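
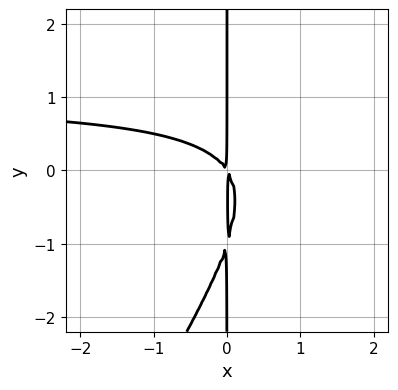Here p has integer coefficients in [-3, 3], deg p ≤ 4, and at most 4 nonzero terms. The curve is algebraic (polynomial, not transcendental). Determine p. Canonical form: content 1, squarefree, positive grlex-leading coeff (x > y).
First, deg p = 3.
Then, against the integer gridlines: every point of the y-axis in the box is on the curve.
Finally, together with the visible shape, these determine p as stated.

3*x^2*y - 2*x*y^2 - 3*x^2 - 2*x*y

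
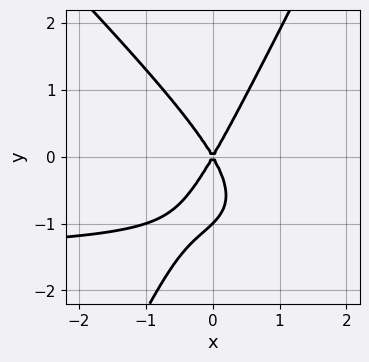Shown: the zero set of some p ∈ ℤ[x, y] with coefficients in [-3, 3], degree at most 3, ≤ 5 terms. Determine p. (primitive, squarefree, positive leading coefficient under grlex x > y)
First, degree: a generic line meets the curve in up to 3 points, so deg p = 3.
Then, observable constraints: it meets the x-axis at x = 0 (among the integer gridlines); the y-axis gridline crossings are at y ∈ {-1, 0}.
Finally, putting this together gives p.

2*x^2*y + x*y^2 - y^3 + 3*x^2 - y^2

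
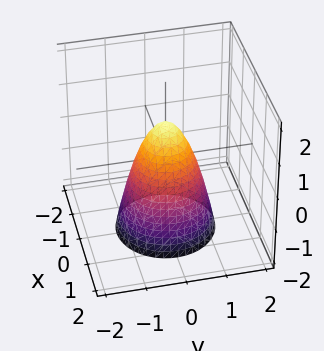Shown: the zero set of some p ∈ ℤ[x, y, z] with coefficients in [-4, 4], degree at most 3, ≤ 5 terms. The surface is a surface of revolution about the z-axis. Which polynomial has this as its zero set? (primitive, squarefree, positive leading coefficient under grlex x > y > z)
2*x^2 + 2*y^2 + z - 1

1. deg p = 2. No degree-1 surface has this shape.
2. Symmetries: every cross-section ⟂ z is a circle, so x, y appear only via x² + y².
3. From the axis intercepts and sections: it meets the z-axis at z = 1 (among the integer gridlines); a circular section at z = -2 has radius between 1 and 2.
4. Fitting integer coefficients to these (and the overall shape) gives p.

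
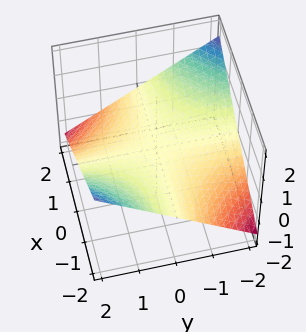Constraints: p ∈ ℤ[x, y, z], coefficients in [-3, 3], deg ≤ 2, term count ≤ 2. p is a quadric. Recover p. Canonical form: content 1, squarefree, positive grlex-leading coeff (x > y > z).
x*y + 3*z

deg p = 2. A hyperbolic paraboloid; a quadric.
From the visible intercepts: every point of the x-axis in the box is on the surface; every point of the y-axis in the box is on the surface; it crosses the z-axis at the gridline z = 0.
Assembling these constraints gives the stated polynomial.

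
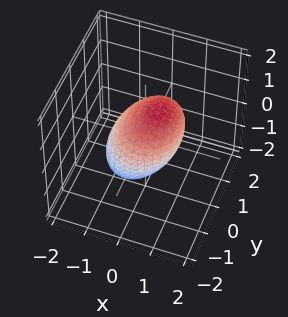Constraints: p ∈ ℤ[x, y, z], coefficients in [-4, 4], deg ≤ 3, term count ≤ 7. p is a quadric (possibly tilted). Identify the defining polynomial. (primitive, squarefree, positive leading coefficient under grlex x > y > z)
First, the degree is 2 — the shape is more complex than any degree-1 surface.
Then, checking where it meets the axes: the x-axis gridline crossings are at x ∈ {-1, 1}.
Finally, fitting integer coefficients to these (and the overall shape) gives p.

3*x^2 - 2*x*z + 2*y^2 + 2*z^2 - 3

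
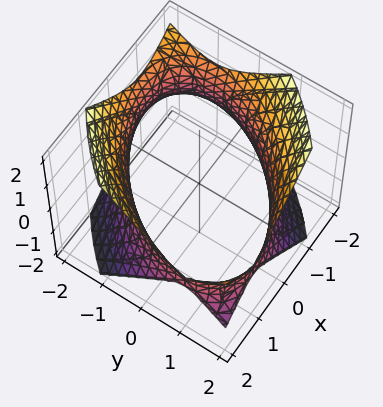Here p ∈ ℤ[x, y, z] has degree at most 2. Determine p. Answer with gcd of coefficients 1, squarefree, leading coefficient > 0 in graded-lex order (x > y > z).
(a) The degree is 2 — a generic line meets the surface in up to 2 points.
(b) Reading off the gridlines: it misses every integer gridline on the z-axis.
(c) Fitting integer coefficients to these (and the overall shape) gives p.

x^2 - x*y + y^2 - z^2 - 3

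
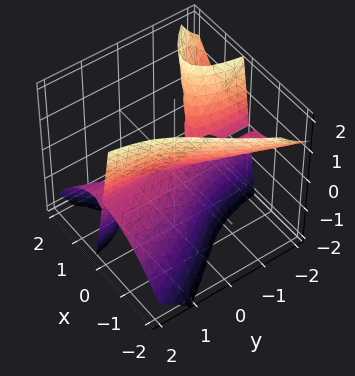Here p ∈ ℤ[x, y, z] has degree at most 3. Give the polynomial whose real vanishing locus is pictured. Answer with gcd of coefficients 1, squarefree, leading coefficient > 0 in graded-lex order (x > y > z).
2*x^3 + 3*x*y*z + z^2

(a) There are 2 components. They look like related sheets of one shape, so recover p as a whole.
(b) deg p = 3. The shape is more complex than any degree-2 surface.
(c) Against the integer gridlines: the visible y-axis segment lies entirely on the surface; it meets the x-axis at x = 0 (among the integer gridlines); it crosses the z-axis at the gridline z = 0.
(d) Fitting integer coefficients to these (and the overall shape) gives p.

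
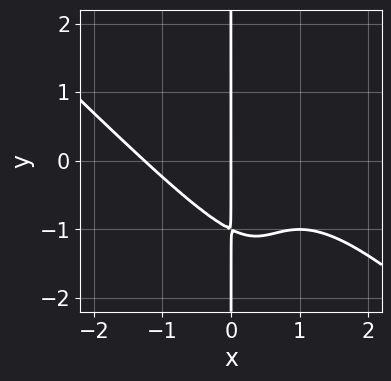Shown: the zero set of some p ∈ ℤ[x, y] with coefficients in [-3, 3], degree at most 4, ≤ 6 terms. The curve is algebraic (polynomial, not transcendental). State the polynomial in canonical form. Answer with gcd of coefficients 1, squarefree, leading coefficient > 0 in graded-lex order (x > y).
x^4 + 2*x^3*y + x^2*y^2 + 2*x*y + 2*x

(a) The degree is 4 — a generic line meets the curve in up to 4 points.
(b) Observable constraints: one x-axis crossing is at x = 0; every point of the y-axis in the box is on the curve.
(c) Solving for integer coefficients yields p as stated.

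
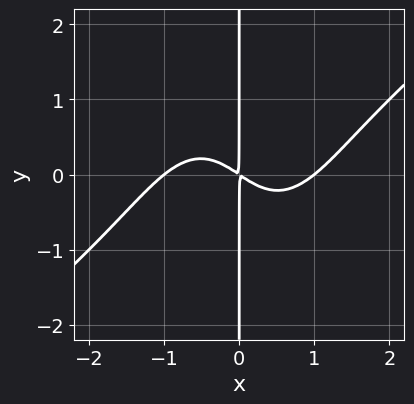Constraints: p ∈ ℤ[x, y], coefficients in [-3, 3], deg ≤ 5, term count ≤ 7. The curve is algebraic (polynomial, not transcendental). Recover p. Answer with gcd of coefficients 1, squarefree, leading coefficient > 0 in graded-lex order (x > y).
2*x^4 - 2*x^3*y - x*y^3 - 2*x^2 - 3*x*y

Degree: the shape is more complex than any degree-3 curve, so deg p = 4.
From the axis intercepts and sections: every point of the y-axis in the box is on the curve; among the integer gridlines, it crosses the x-axis at x ∈ {-1, 1}.
Solving for integer coefficients yields p as stated.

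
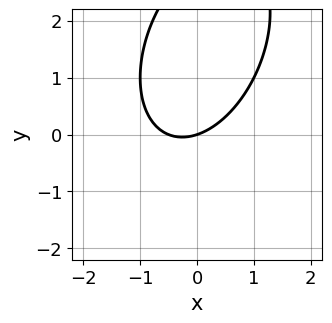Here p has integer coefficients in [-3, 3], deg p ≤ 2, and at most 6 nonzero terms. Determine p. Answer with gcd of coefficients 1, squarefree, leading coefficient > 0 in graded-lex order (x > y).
2*x^2 - x*y + y^2 + x - 3*y

First, the degree is 2 — the shape is more complex than any degree-1 curve.
Next, from the visible intercepts: it meets the x-axis at x = 0 (among the integer gridlines); one y-axis crossing is at y = 0.
Finally, assembling these constraints gives the stated polynomial.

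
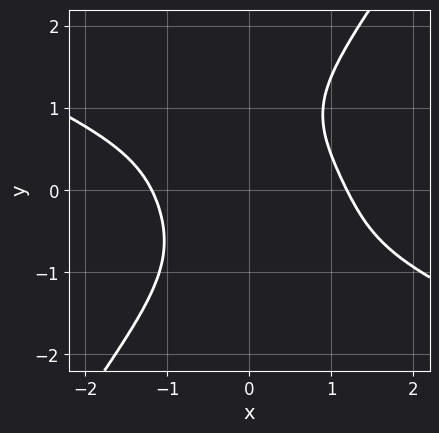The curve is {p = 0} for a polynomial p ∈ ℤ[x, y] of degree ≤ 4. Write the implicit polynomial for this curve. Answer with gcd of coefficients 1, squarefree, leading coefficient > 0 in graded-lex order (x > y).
x^4 + 2*x^3*y - y^4 + x*y^2 - 2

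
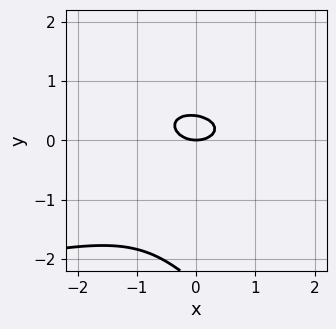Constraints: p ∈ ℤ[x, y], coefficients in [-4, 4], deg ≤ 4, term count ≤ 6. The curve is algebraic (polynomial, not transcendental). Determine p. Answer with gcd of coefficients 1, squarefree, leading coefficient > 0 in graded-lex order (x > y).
x*y^2 + y^3 + x^2 + 2*y^2 - y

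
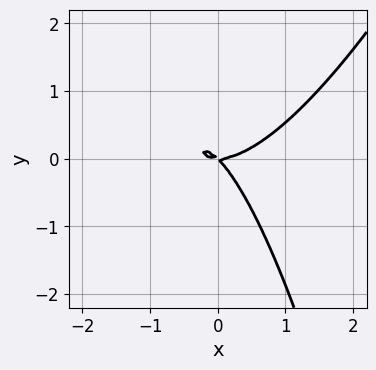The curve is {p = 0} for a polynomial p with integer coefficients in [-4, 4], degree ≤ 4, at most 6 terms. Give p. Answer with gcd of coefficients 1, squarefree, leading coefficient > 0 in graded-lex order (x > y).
First, the degree is 3 — no degree-2 curve has this shape.
Next, observable constraints: one y-axis crossing is at y = 0; it crosses the x-axis at the gridline x = 0.
Finally, putting this together gives p.

3*x^3 - x^2*y - 3*x*y - 3*y^2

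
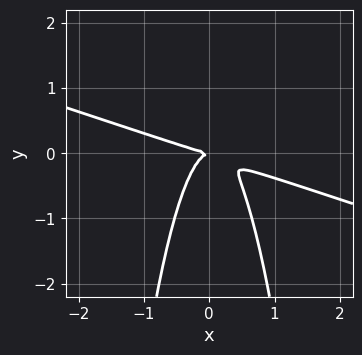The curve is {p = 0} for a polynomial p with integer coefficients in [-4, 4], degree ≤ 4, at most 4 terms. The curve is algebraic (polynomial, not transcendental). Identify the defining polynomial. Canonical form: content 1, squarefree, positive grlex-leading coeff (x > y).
Degree: no degree-2 curve has this shape, so deg p = 3.
From the visible intercepts: it meets the x-axis at x = 0 (among the integer gridlines); one y-axis crossing is at y = 0.
Assembling these constraints gives the stated polynomial.

x^3 + 3*x^2*y + y^2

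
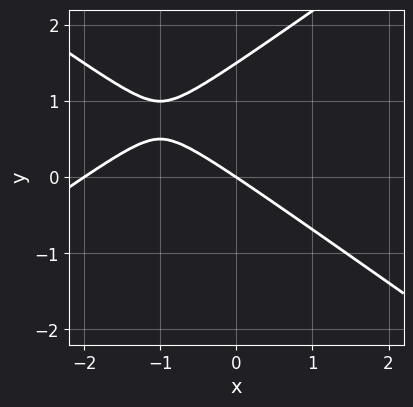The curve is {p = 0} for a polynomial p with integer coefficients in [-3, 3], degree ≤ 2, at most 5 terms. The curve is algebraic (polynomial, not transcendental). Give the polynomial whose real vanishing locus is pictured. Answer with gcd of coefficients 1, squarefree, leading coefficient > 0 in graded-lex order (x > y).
First, the degree is 2 — a generic line meets the curve in up to 2 points.
Next, from the axis intercepts and sections: the x-axis gridline crossings are at x ∈ {-2, 0}; it crosses the y-axis at the gridline y = 0.
Finally, together with the visible shape, these determine p as stated.

x^2 - 2*y^2 + 2*x + 3*y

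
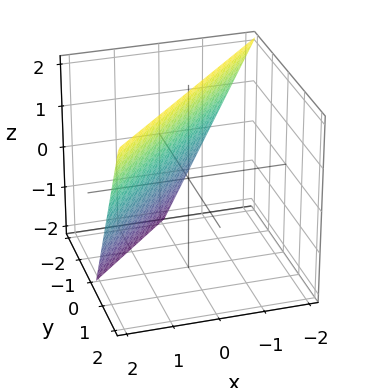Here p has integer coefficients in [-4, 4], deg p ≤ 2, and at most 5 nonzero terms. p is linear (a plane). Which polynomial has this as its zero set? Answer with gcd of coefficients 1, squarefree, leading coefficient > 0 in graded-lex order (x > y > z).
First, degree: every cross-section is a straight line — this is a plane, so deg p = 1.
Next, reading off the gridlines: it meets the y-axis at y = -1 (among the integer gridlines); one x-axis crossing is at x = 1; it crosses the z-axis at the gridline z = 2.
Finally, the integer polynomial consistent with all of this is the stated p.

2*x - 2*y + z - 2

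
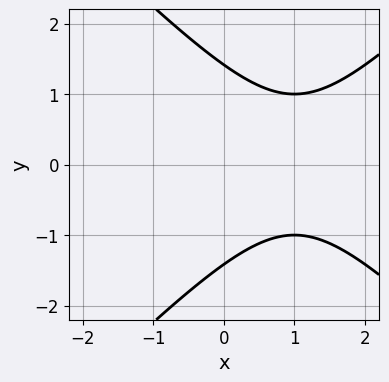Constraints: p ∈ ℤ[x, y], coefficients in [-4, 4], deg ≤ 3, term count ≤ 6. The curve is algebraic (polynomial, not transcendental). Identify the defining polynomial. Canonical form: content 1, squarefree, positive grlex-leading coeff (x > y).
x^2 - y^2 - 2*x + 2

1. The degree is 2 — no degree-1 curve has this shape.
2. Symmetries: it's symmetric under y → −y, forcing even powers of y.
3. From the axis intercepts and sections: it misses every integer gridline on the x-axis.
4. Putting this together gives p.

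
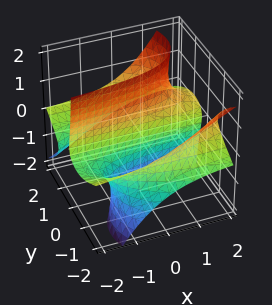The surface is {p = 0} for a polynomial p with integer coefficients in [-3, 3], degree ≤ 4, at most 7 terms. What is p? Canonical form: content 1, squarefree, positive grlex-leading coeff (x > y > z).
3*x*y*z + x*z^2 + y^3 - 3*y*z^2 - 3*y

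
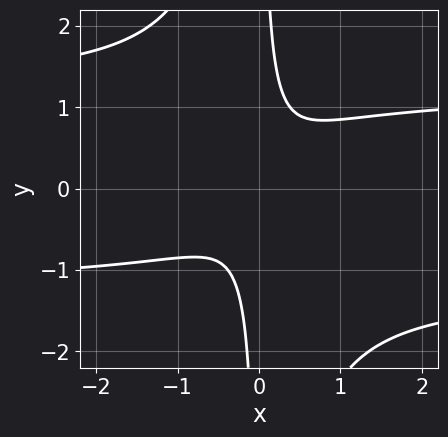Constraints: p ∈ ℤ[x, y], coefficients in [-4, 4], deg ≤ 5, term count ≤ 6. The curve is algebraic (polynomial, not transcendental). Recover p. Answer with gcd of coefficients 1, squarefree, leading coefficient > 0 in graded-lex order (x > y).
1. The degree is 4 — the shape is more complex than any degree-3 curve.
2. Reading off the gridlines: the curve avoids every integer x-axis point in the box; it misses every integer gridline on the y-axis.
3. Matching integer coefficients to the picture gives p.

2*x^2*y^2 - 3*x^2 + 3*x*y - 1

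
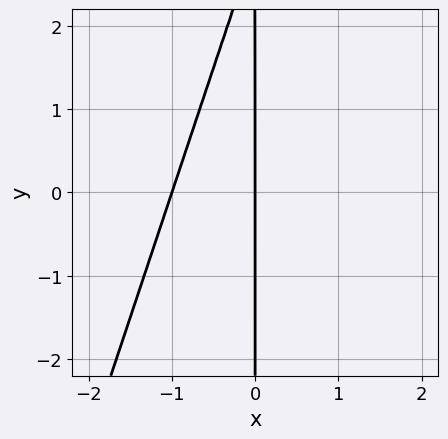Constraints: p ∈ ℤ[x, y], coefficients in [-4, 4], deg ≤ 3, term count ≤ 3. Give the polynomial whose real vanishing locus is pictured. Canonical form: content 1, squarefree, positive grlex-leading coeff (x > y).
3*x^2 - x*y + 3*x

1. deg p = 2.
2. Reading off the gridlines: the x-axis gridline crossings are at x ∈ {-1, 0}; the visible y-axis segment lies entirely on the curve.
3. Fitting integer coefficients to these (and the overall shape) gives p.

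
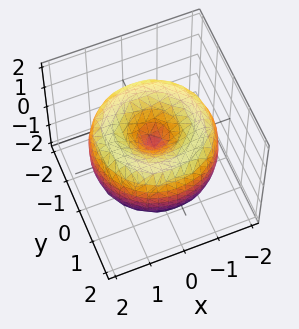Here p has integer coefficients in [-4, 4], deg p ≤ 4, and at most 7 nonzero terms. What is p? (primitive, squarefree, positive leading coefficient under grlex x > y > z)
First, degree: the shape is more complex than any degree-3 surface, so deg p = 4.
Then, symmetries: the surface is invariant under rotation about z: p = q(x² + y², z).
Next, against the integer gridlines: a circular section at z = 0 has radius between 1 and 2; it crosses the z-axis at the gridline z = 0.
Finally, assembling these constraints gives the stated polynomial.

x^4 + 2*x^2*y^2 + y^4 - 3*x^2 - 3*y^2 + 2*z^2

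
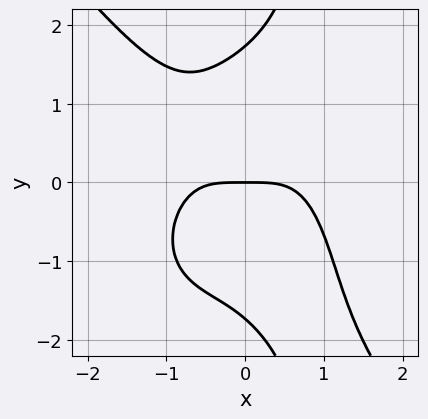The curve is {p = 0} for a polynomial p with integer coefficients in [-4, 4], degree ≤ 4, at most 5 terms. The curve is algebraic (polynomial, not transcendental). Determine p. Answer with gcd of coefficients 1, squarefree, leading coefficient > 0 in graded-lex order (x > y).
2*x^4 + x*y^3 - y^3 + 3*y

First, degree: a generic line meets the curve in up to 4 points, so deg p = 4.
Then, against the integer gridlines: it crosses the x-axis at the gridline x = 0; it crosses the y-axis at the gridline y = 0.
Finally, fitting integer coefficients to these (and the overall shape) gives p.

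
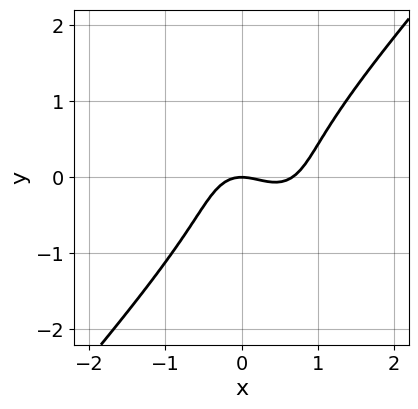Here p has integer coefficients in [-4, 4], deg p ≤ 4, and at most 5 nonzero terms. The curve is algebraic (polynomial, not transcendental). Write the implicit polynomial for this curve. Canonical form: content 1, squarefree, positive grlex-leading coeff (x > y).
The degree is 3 — the shape is more complex than any degree-2 curve.
Against the integer gridlines: it crosses the x-axis at the gridline x = 0; one y-axis crossing is at y = 0.
Together with the visible shape, these determine p as stated.

3*x^3 - 2*y^3 - 2*x^2 - 2*y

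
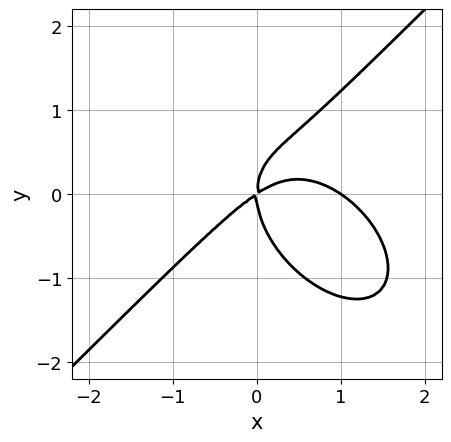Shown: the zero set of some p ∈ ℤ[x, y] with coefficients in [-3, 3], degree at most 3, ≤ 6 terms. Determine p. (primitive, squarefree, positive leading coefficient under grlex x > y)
deg p = 3. A generic line meets the curve in up to 3 points.
Observable constraints: among the integer gridlines, it crosses the x-axis at x ∈ {0, 1}; one y-axis crossing is at y = 0.
These observations pin down the coefficients.

2*x^3 - 2*y^3 - 2*x^2 + 3*x*y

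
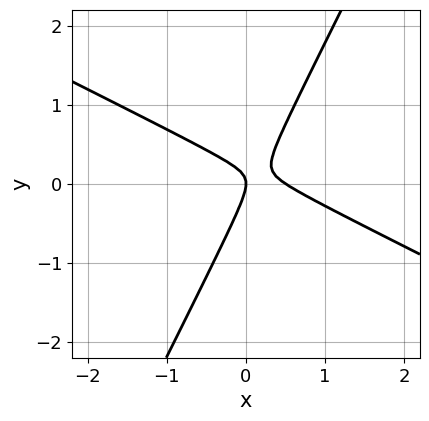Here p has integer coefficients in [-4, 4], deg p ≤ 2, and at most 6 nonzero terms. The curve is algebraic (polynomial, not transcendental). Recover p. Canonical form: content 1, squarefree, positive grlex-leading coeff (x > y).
(a) deg p = 2. A generic line meets the curve in up to 2 points.
(b) Against the integer gridlines: it meets the x-axis at x = 0 (among the integer gridlines); it meets the y-axis at y = 0 (among the integer gridlines).
(c) Putting this together gives p.

2*x^2 + 3*x*y - 2*y^2 - x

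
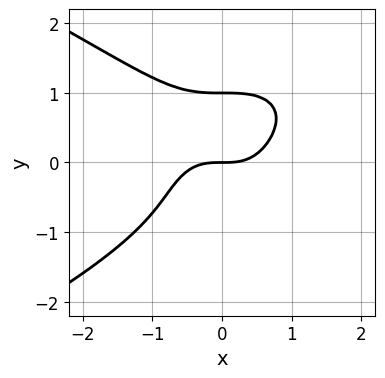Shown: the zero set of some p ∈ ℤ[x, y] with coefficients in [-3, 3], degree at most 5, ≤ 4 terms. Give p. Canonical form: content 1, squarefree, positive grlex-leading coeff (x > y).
y^4 + x^3 - y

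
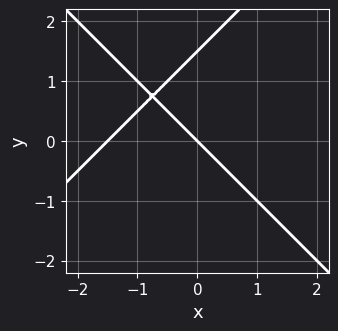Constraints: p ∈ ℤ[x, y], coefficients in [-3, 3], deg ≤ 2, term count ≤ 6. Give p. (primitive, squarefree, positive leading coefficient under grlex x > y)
1. deg p = 2. The shape is more complex than any degree-1 curve.
2. Reading off the gridlines: it crosses the y-axis at the gridline y = 0; one x-axis crossing is at x = 0.
3. Fitting integer coefficients to these (and the overall shape) gives p.

2*x^2 - 2*y^2 + 3*x + 3*y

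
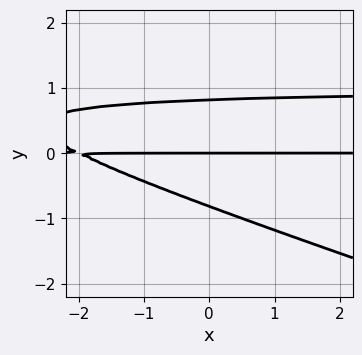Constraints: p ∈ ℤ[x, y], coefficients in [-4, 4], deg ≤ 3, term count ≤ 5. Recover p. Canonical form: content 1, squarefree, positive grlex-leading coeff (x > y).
(a) deg p = 3. The shape is more complex than any degree-2 curve.
(b) From the axis intercepts and sections: one y-axis crossing is at y = 0; the visible x-axis segment lies entirely on the curve.
(c) The integer polynomial consistent with all of this is the stated p.

x*y^2 + 3*y^3 - x*y - 2*y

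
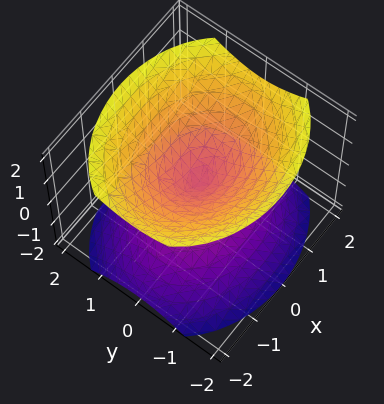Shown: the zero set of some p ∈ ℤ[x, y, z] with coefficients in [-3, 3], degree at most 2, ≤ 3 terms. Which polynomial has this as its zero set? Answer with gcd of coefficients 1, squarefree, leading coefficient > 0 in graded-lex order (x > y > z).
2*x^2 + 3*y^2 - 3*z^2

(a) There are 2 components. They look like related sheets of one shape, so recover p as a whole.
(b) The degree is 2 — two nappes meeting at a single point; a quadric.
(c) Symmetries: it's symmetric under z → −z, forcing even powers of z; it's symmetric under y → −y, forcing even powers of y; mirror symmetry x ↦ −x ⇒ only even powers of x.
(d) Observable constraints: it crosses the y-axis at the gridline y = 0; one z-axis crossing is at z = 0.
(e) Together with the visible shape, these determine p as stated.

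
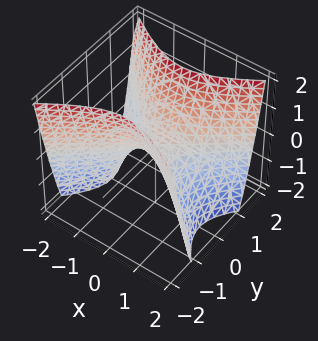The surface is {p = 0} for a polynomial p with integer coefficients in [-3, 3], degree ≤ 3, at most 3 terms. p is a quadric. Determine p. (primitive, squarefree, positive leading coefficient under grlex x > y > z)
1. deg p = 2. A saddle surface; a quadric.
2. Symmetries: the x ↦ −x reflection is a symmetry, so x appears only in even powers; mirror symmetry y ↦ −y ⇒ only even powers of y.
3. Against the integer gridlines: it meets the z-axis at z = 0 (among the integer gridlines); it meets the x-axis at x = 0 (among the integer gridlines); one y-axis crossing is at y = 0.
4. Matching integer coefficients to the picture gives p.

2*x^2 - 3*y^2 + 2*z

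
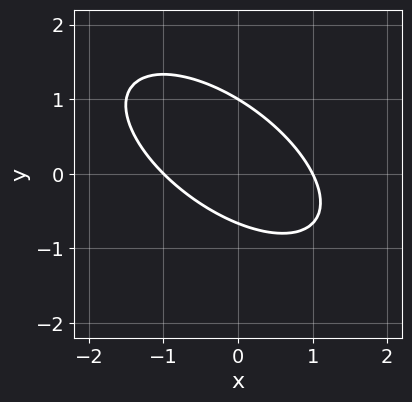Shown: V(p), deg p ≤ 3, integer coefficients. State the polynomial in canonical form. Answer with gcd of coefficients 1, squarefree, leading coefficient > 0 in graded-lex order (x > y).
The degree is 2 — the shape is more complex than any degree-1 curve.
Reading off the gridlines: one y-axis crossing is at y = 1; the x-axis gridline crossings are at x ∈ {-1, 1}.
Putting this together gives p.

2*x^2 + 3*x*y + 3*y^2 - y - 2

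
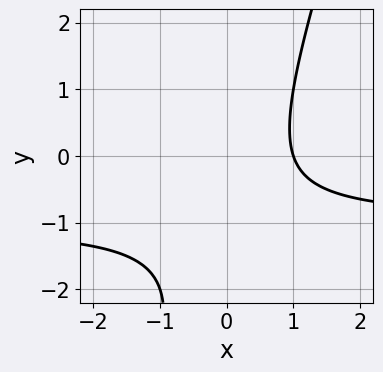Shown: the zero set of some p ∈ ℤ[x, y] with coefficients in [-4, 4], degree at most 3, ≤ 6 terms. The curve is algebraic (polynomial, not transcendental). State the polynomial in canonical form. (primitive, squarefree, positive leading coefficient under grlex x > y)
3*x*y - y^2 + 3*x - 2*y - 3

First, the degree is 2 — no degree-1 curve has this shape.
Next, against the integer gridlines: one x-axis crossing is at x = 1; the curve avoids every integer y-axis point in the box.
Finally, assembling these constraints gives the stated polynomial.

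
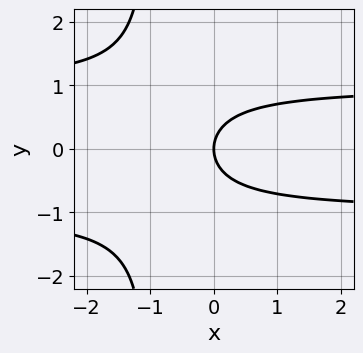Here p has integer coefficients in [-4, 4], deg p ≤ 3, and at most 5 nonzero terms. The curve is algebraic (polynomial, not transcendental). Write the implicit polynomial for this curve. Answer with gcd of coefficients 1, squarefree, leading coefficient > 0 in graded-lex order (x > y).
(a) The degree is 3 — the shape is more complex than any degree-2 curve.
(b) Symmetries: it's symmetric under y → −y, forcing even powers of y.
(c) Against the integer gridlines: one y-axis crossing is at y = 0; one x-axis crossing is at x = 0.
(d) The integer polynomial consistent with all of this is the stated p.

x*y^2 + y^2 - x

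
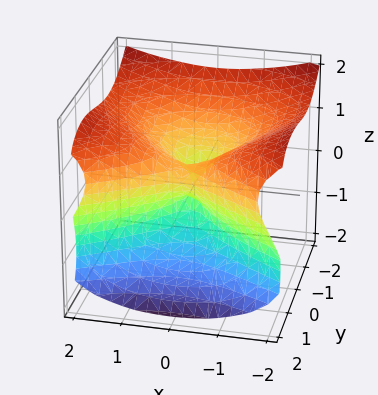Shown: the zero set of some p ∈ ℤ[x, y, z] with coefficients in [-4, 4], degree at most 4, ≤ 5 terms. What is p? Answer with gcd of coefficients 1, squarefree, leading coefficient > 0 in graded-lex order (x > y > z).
The degree is 3 — the shape is more complex than any degree-2 surface.
Checking where it meets the axes: it crosses the x-axis at the gridline x = 0; it meets the z-axis at z = 0 (among the integer gridlines); one y-axis crossing is at y = 0.
Matching integer coefficients to the picture gives p.

2*y^3 + 3*z^3 - 3*x^2 - y^2 - 3*y*z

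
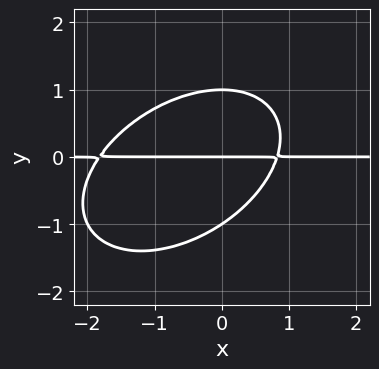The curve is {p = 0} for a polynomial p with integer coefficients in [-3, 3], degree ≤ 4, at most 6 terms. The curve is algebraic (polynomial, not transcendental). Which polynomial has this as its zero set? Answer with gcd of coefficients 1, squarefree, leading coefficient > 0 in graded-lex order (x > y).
deg p = 3.
Checking where it meets the axes: among the integer gridlines, it crosses the y-axis at y ∈ {-1, 0, 1}; every point of the x-axis in the box is on the curve.
Matching integer coefficients to the picture gives p.

2*x^2*y - 2*x*y^2 + 3*y^3 + 2*x*y - 3*y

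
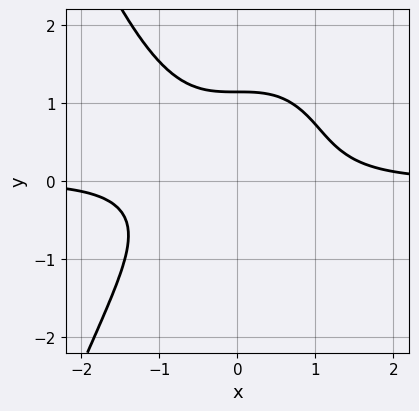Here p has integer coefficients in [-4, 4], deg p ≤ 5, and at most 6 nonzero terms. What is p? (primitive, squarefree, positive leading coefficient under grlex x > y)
3*x^3*y + 3*y^3 - 2*y^2 + y - 3

deg p = 4.
Observable constraints: the curve avoids every integer x-axis point in the box.
Matching integer coefficients to the picture gives p.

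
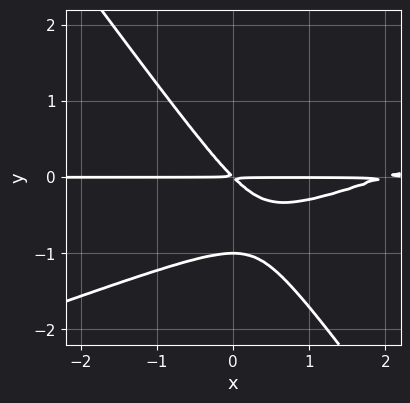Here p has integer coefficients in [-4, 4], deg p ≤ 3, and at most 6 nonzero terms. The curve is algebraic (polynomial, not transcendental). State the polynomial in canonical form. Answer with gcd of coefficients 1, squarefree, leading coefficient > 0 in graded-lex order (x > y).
The degree is 3 — no degree-2 curve has this shape.
Against the integer gridlines: every point of the x-axis in the box is on the curve; it meets the y-axis at y = -1 (among the integer gridlines).
Putting this together gives p.

x^2*y - 2*x*y^2 - 2*y^3 - 2*x*y - 2*y^2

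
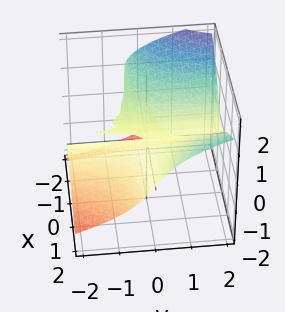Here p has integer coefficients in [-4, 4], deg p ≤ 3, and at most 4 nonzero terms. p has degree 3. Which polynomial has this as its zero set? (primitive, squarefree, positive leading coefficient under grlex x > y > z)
(a) Degree: a generic line meets the surface in up to 3 points, so deg p = 3.
(b) From the visible intercepts: it meets the z-axis at z = 0 (among the integer gridlines); the visible x-axis segment lies entirely on the surface; the visible y-axis segment lies entirely on the surface.
(c) Matching integer coefficients to the picture gives p.

2*x^2*y - 3*z^3 - 3*x*z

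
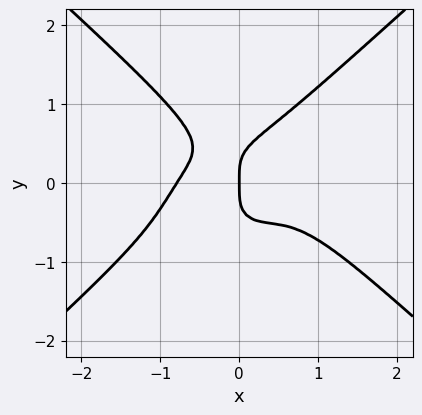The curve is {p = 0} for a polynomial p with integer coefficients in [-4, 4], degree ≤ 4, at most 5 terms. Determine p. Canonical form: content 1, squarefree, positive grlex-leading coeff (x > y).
First, degree: the shape is more complex than any degree-3 curve, so deg p = 4.
Next, against the integer gridlines: one y-axis crossing is at y = 0; it crosses the x-axis at the gridline x = 0.
Finally, these observations pin down the coefficients.

2*x^4 - 3*y^4 + 3*x^2*y + x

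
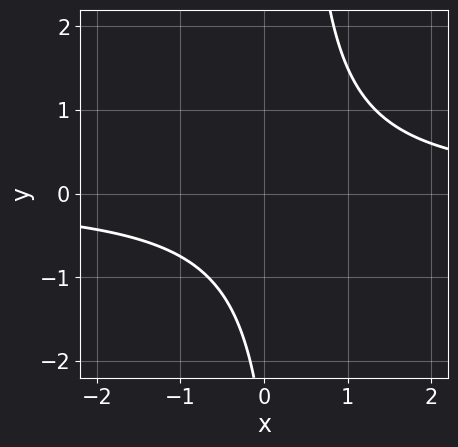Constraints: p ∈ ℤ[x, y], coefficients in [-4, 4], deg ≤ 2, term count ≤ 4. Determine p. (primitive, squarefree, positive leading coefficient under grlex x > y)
3*x*y - y - 3

(a) deg p = 2. No degree-1 curve has this shape.
(b) From the axis intercepts and sections: no y-intercept at any integer in the box; no x-intercept at any integer in the box.
(c) Putting this together gives p.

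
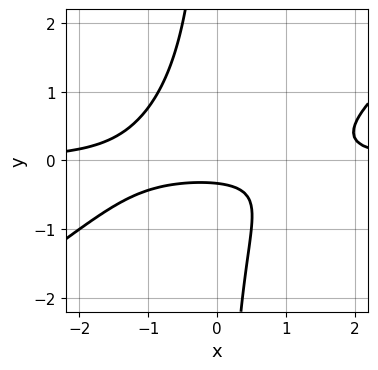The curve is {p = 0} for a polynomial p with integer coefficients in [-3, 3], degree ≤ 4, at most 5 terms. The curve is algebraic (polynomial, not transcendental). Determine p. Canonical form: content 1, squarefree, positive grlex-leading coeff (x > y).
1. deg p = 3. No degree-2 curve has this shape.
2. Against the integer gridlines: it misses every integer gridline on the x-axis.
3. Putting this together gives p.

2*x^2*y - 3*x*y^2 - 3*y - 1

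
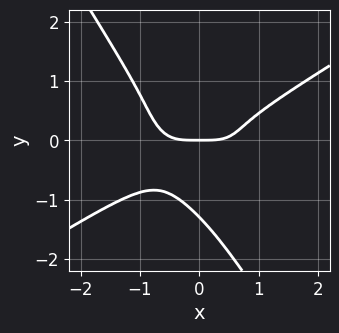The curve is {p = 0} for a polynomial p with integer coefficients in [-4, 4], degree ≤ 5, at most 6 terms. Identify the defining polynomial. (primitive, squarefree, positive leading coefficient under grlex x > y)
x^4 - 3*x*y^3 - 2*y^4 - 2*y^3 - y

(a) deg p = 4. The shape is more complex than any degree-3 curve.
(b) Against the integer gridlines: one y-axis crossing is at y = 0; it crosses the x-axis at the gridline x = 0.
(c) Putting this together gives p.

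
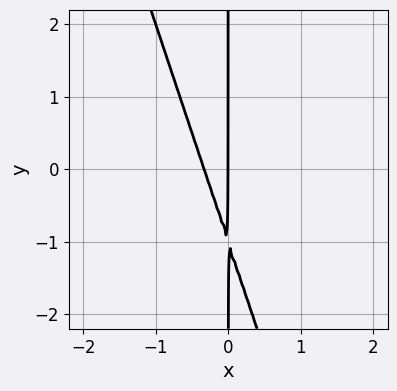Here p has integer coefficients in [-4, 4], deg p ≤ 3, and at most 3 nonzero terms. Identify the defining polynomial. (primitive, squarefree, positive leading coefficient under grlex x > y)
(a) Degree: the shape is more complex than any degree-1 curve, so deg p = 2.
(b) Observable constraints: one x-axis crossing is at x = 0; every point of the y-axis in the box is on the curve.
(c) Assembling these constraints gives the stated polynomial.

3*x^2 + x*y + x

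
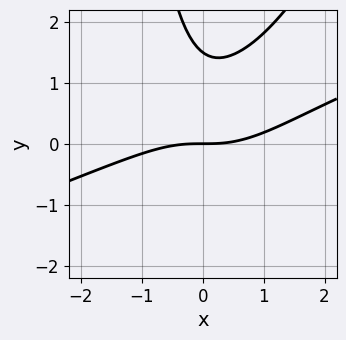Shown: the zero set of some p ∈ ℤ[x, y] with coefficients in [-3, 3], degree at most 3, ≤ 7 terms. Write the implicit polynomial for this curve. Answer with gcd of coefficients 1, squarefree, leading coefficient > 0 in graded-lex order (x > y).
(a) Degree: no degree-2 curve has this shape, so deg p = 3.
(b) Against the integer gridlines: it crosses the y-axis at the gridline y = 0; it meets the x-axis at x = 0 (among the integer gridlines).
(c) Matching integer coefficients to the picture gives p.

x^3 - 3*x^2*y + x*y^2 + 2*y^2 - 3*y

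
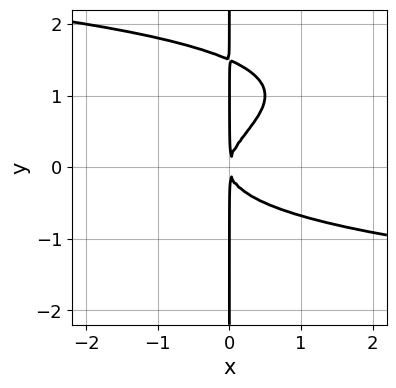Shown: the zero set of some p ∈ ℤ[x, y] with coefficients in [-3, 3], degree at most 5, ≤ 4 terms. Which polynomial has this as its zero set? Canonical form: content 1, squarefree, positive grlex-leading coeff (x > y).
First, degree: the shape is more complex than any degree-3 curve, so deg p = 4.
Next, against the integer gridlines: every point of the y-axis in the box is on the curve.
Finally, solving for integer coefficients yields p as stated.

2*x*y^3 - 3*x*y^2 + 2*x^2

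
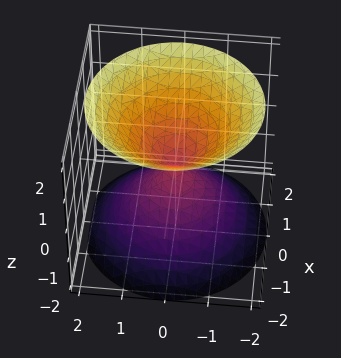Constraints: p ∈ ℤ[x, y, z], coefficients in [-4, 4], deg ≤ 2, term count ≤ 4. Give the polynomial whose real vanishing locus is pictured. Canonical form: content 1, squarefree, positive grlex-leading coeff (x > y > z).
x^2 + y^2 - z^2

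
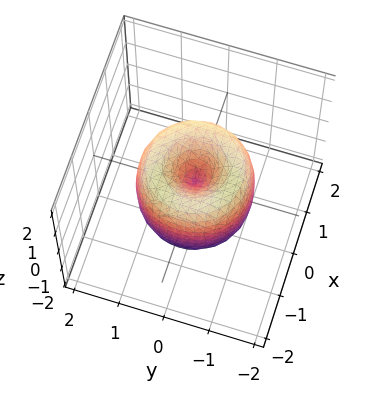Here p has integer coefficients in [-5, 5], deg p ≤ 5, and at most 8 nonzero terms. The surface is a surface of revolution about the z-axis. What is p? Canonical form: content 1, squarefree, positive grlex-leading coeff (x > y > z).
2*x^4 + 4*x^2*y^2 + 2*y^4 - 3*x^2 - 3*y^2 + z^2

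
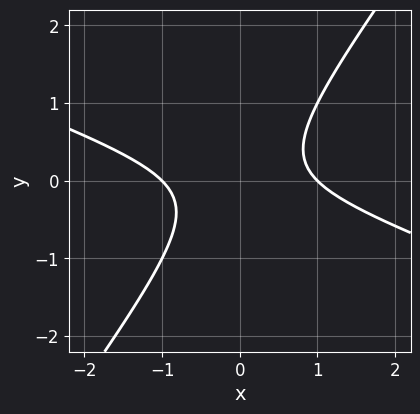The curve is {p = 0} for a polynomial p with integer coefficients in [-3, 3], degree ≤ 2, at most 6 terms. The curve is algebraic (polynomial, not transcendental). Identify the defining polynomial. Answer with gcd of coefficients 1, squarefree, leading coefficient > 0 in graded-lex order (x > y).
x^2 + 2*x*y - 2*y^2 - 1

First, deg p = 2. The shape is more complex than any degree-1 curve.
Next, from the visible intercepts: the x-axis gridline crossings are at x ∈ {-1, 1}; no y-intercept at any integer in the box.
Finally, assembling these constraints gives the stated polynomial.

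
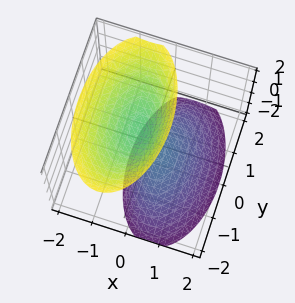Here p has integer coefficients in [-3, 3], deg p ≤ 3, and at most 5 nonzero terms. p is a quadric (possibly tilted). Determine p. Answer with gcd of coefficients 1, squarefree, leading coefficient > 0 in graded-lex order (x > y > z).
3*x^2 + 2*x*z + y^2 - z^2 + 1

(a) The picture has 2 separate pieces. They look like related sheets of one shape, so recover p as a whole.
(b) Degree: the shape is more complex than any degree-1 surface, so deg p = 2.
(c) From the axis intercepts and sections: no x-intercept at any integer in the box; it misses every integer gridline on the y-axis; the z-axis gridline crossings are at z ∈ {-1, 1}.
(d) Together with the visible shape, these determine p as stated.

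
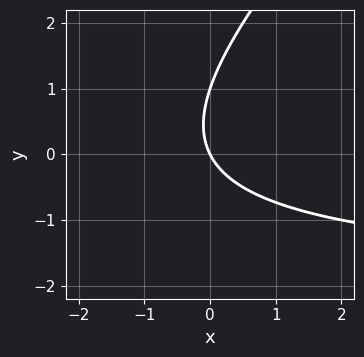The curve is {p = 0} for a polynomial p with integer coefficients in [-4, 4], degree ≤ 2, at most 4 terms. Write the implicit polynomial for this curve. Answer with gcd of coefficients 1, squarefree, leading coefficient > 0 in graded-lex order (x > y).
deg p = 2. A generic line meets the curve in up to 2 points.
From the axis intercepts and sections: one x-axis crossing is at x = 0; the y-axis gridline crossings are at y ∈ {0, 1}.
Assembling these constraints gives the stated polynomial.

x*y - y^2 + 2*x + y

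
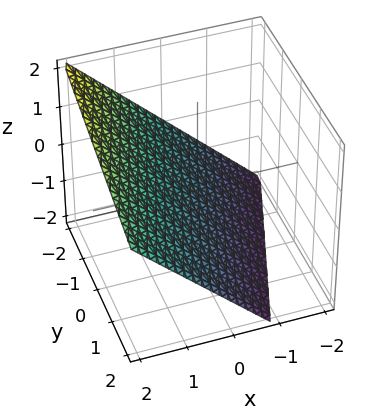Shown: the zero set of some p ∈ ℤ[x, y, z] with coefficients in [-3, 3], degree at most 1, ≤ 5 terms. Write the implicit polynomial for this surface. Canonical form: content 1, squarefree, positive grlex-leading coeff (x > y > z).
3*x - y - 3*z - 2

1. deg p = 1. Every cross-section is a straight line — this is a plane.
2. Observable constraints: it crosses the y-axis at the gridline y = -2.
3. Putting this together gives p.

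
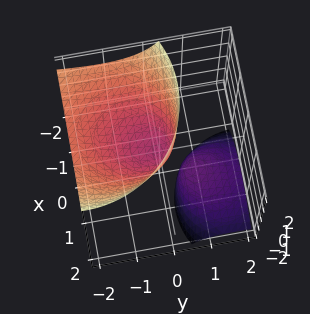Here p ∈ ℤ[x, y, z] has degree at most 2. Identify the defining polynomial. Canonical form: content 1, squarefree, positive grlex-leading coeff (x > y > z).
x^2 + x*z + y^2 + 2*y*z - z

First, I count 2 distinct pieces. Treating them together as one polynomial.
Then, the degree is 2 — the shape is more complex than any degree-1 surface.
Next, observable constraints: it meets the x-axis at x = 0 (among the integer gridlines); one y-axis crossing is at y = 0.
Finally, putting this together gives p.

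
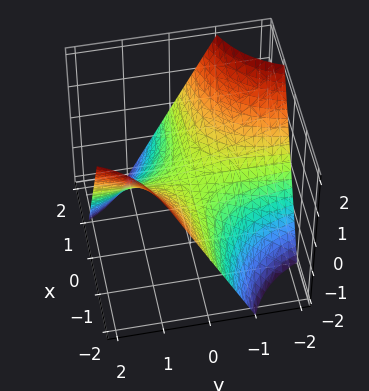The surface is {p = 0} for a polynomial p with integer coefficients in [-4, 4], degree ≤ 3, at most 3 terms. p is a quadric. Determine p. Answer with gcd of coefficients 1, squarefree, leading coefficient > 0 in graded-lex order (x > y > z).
deg p = 2.
From the axis intercepts and sections: every point of the x-axis in the box is on the surface; the visible y-axis segment lies entirely on the surface; it meets the z-axis at z = 0 (among the integer gridlines).
Putting this together gives p.

x*y + z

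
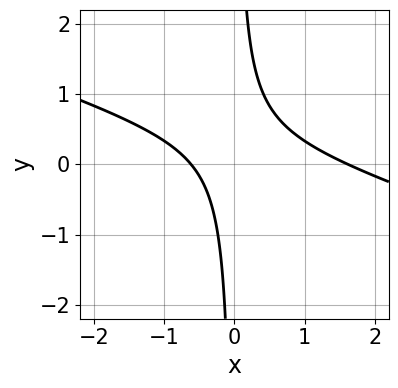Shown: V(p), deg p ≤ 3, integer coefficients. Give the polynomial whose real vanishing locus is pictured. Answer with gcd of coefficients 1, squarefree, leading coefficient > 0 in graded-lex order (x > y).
First, deg p = 2.
Next, from the axis intercepts and sections: no y-intercept at any integer in the box.
Finally, these observations pin down the coefficients.

x^2 + 3*x*y - x - 1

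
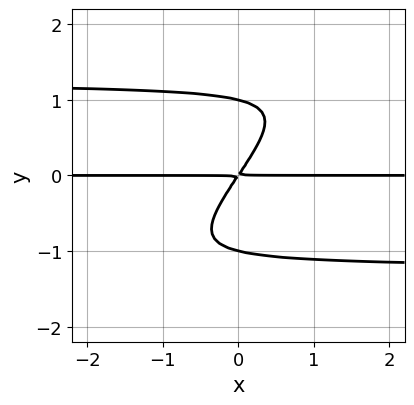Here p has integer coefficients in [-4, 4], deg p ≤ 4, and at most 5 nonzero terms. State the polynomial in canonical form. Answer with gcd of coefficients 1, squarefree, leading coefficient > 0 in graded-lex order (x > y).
2*x*y^3 - 2*y^4 - 3*x*y + 2*y^2

(a) Degree: no degree-3 curve has this shape, so deg p = 4.
(b) Checking where it meets the axes: the y-axis gridline crossings are at y ∈ {-1, 1}; every point of the x-axis in the box is on the curve.
(c) The integer polynomial consistent with all of this is the stated p.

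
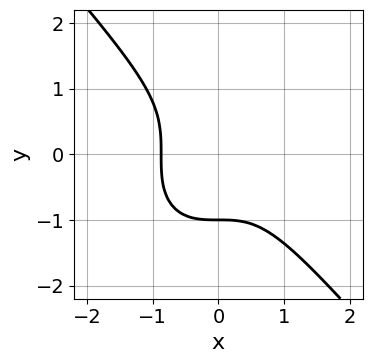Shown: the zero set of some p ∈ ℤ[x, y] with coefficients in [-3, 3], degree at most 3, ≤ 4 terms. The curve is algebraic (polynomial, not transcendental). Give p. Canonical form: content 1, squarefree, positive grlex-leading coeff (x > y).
First, the degree is 3 — no degree-2 curve has this shape.
Then, checking where it meets the axes: one y-axis crossing is at y = -1.
Finally, matching integer coefficients to the picture gives p.

3*x^3 + 2*y^3 + 2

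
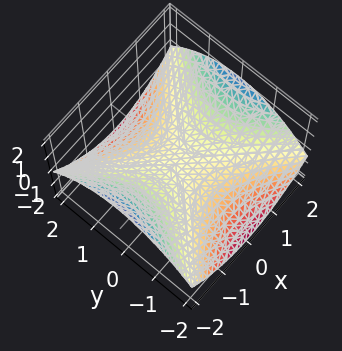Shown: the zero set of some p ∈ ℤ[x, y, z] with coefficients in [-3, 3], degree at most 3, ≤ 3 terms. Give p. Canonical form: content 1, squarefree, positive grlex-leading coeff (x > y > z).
(a) deg p = 2. A saddle surface; a quadric.
(b) Symmetries: it's symmetric under y → −y, forcing even powers of y; mirror symmetry x ↦ −x ⇒ only even powers of x.
(c) From the axis intercepts and sections: one x-axis crossing is at x = 0; it crosses the y-axis at the gridline y = 0; it meets the z-axis at z = 0 (among the integer gridlines).
(d) Solving for integer coefficients yields p as stated.

x^2 - y^2 - 3*z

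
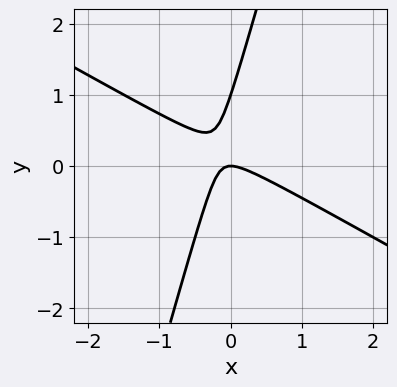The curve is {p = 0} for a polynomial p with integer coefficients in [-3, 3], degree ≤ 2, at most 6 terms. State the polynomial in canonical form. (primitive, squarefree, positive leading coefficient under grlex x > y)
2*x^2 + 3*x*y - y^2 + y

First, the degree is 2 — the shape is more complex than any degree-1 curve.
Then, against the integer gridlines: among the integer gridlines, it crosses the y-axis at y ∈ {0, 1}; it meets the x-axis at x = 0 (among the integer gridlines).
Finally, putting this together gives p.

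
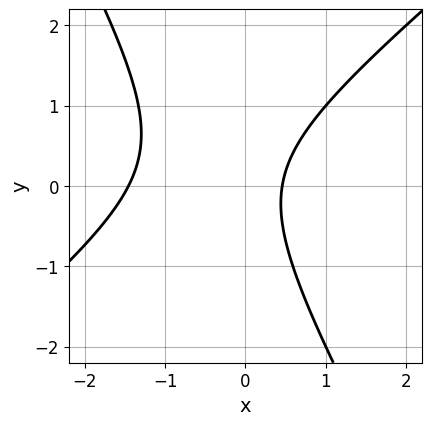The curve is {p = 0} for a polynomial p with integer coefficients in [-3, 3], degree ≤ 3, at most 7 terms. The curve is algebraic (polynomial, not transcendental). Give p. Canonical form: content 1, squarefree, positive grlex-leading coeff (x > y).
(a) Degree: the shape is more complex than any degree-1 curve, so deg p = 2.
(b) From the axis intercepts and sections: no y-intercept at any integer in the box.
(c) Putting this together gives p.

3*x^2 - 2*x*y - 2*y^2 + 3*x - 2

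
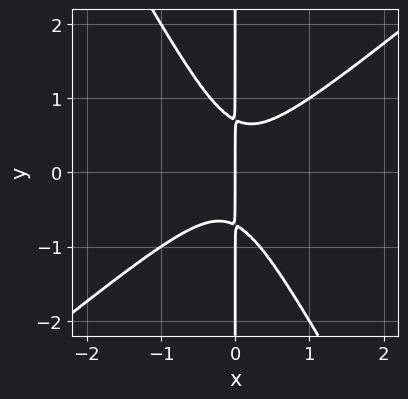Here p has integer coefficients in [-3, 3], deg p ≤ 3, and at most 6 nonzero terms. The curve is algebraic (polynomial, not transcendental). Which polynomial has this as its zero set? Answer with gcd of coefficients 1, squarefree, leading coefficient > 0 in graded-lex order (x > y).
3*x^3 - 2*x^2*y - 2*x*y^2 + x

(a) deg p = 3. No degree-2 curve has this shape.
(b) From the visible intercepts: it meets the x-axis at x = 0 (among the integer gridlines); every point of the y-axis in the box is on the curve.
(c) Solving for integer coefficients yields p as stated.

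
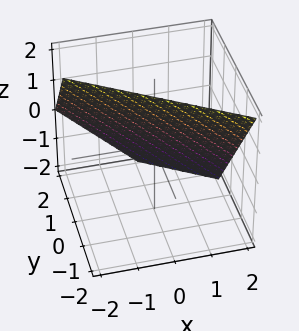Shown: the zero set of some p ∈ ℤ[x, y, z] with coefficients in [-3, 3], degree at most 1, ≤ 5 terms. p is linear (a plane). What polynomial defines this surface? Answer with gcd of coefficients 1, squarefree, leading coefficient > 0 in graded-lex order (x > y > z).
2*x + 3*y + 2*z - 2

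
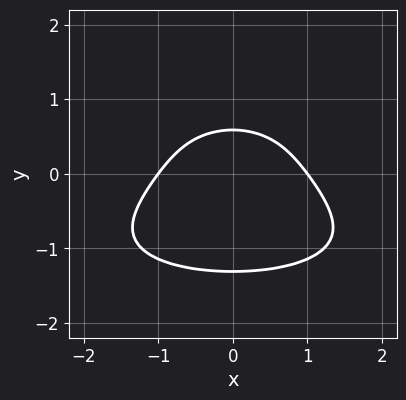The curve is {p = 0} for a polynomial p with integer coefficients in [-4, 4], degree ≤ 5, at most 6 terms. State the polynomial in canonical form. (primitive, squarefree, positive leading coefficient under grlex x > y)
Degree: no degree-3 curve has this shape, so deg p = 4.
Symmetries: it's symmetric under x → −x, forcing even powers of x.
From the visible intercepts: the x-axis gridline crossings are at x ∈ {-1, 1}.
Matching integer coefficients to the picture gives p.

2*y^4 + 2*x^2 + 3*y - 2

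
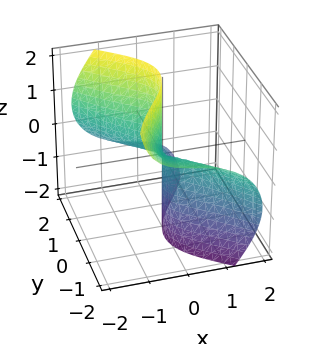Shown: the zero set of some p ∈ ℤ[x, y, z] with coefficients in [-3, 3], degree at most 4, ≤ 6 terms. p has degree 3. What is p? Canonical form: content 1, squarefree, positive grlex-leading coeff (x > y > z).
deg p = 3. A generic line meets the surface in up to 3 points.
Against the integer gridlines: it crosses the y-axis at the gridline y = 0; it crosses the x-axis at the gridline x = 0; the visible z-axis segment lies entirely on the surface.
Solving for integer coefficients yields p as stated.

2*x^3 + 3*x*z^2 + y^3 + 2*y^2*z - y*z^2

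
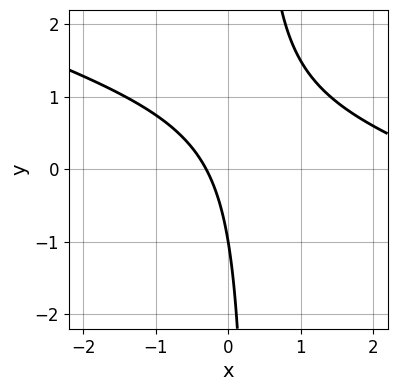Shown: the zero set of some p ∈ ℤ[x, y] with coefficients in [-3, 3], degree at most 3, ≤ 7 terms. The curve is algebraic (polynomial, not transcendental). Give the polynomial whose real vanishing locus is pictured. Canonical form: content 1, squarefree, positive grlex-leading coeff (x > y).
First, the degree is 2 — the shape is more complex than any degree-1 curve.
Then, reading off the gridlines: it meets the y-axis at y = -1 (among the integer gridlines).
Finally, putting this together gives p.

x^2 + 3*x*y - 3*x - y - 1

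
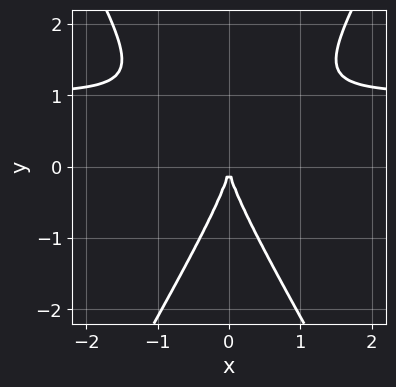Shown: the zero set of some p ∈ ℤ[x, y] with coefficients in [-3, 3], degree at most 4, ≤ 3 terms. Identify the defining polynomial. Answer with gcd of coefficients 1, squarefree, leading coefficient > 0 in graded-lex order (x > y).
3*x^2*y - y^3 - 3*x^2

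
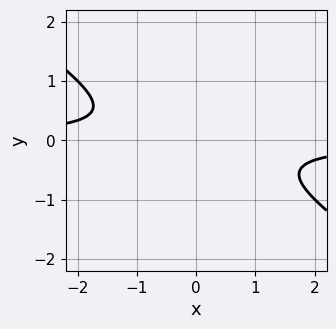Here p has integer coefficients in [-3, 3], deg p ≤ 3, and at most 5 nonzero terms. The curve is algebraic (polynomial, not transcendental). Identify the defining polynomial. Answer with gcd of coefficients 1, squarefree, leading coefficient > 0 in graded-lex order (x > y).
(a) Degree: the shape is more complex than any degree-1 curve, so deg p = 2.
(b) From the axis intercepts and sections: no x-intercept at any integer in the box; it misses every integer gridline on the y-axis.
(c) Together with the visible shape, these determine p as stated.

2*x*y + 3*y^2 + 1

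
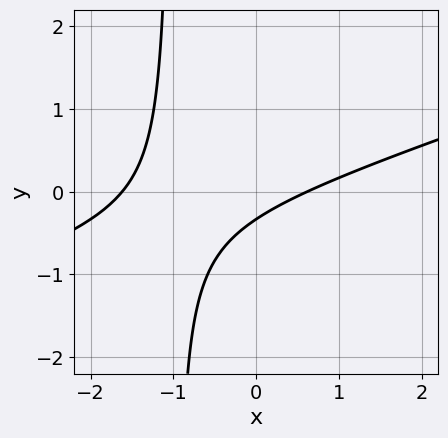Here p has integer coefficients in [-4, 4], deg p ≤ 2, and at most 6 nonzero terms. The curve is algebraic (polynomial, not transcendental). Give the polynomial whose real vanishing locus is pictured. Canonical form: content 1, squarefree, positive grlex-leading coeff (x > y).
(a) deg p = 2. The shape is more complex than any degree-1 curve.
(b) Solving for integer coefficients yields p as stated.

x^2 - 3*x*y + x - 3*y - 1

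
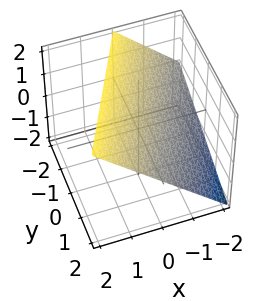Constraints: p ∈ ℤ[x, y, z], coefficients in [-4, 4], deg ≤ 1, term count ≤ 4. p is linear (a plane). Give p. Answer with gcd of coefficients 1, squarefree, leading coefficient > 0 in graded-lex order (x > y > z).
2*x - y - 2*z + 2

1. The degree is 1 — every cross-section is a straight line — this is a plane.
2. From the axis intercepts and sections: it meets the z-axis at z = 1 (among the integer gridlines); it meets the x-axis at x = -1 (among the integer gridlines).
3. The integer polynomial consistent with all of this is the stated p.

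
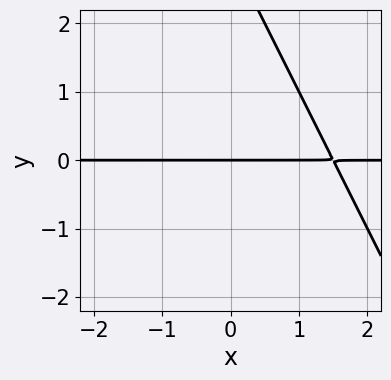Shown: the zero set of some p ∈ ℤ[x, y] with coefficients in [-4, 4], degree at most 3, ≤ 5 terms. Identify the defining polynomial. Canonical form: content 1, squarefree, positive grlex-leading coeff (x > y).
2*x*y + y^2 - 3*y

The degree is 2 — a generic line meets the curve in up to 2 points.
Checking where it meets the axes: the visible x-axis segment lies entirely on the curve; it crosses the y-axis at the gridline y = 0.
Putting this together gives p.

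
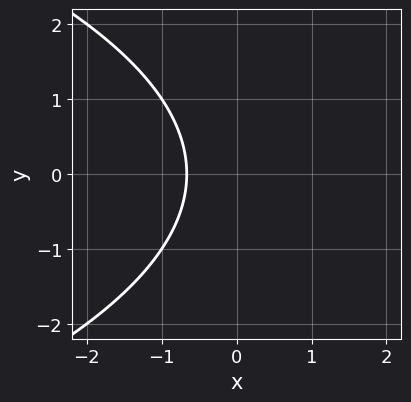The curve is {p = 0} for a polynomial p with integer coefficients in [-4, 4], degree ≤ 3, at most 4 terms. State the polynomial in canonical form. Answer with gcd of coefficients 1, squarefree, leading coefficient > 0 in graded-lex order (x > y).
deg p = 2.
Symmetries: mirror symmetry y ↦ −y ⇒ only even powers of y.
Observable constraints: it misses every integer gridline on the y-axis.
Solving for integer coefficients yields p as stated.

y^2 + 3*x + 2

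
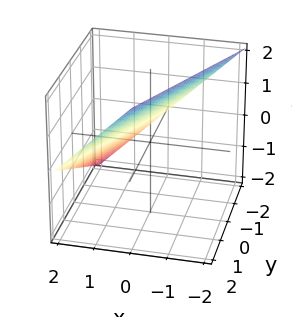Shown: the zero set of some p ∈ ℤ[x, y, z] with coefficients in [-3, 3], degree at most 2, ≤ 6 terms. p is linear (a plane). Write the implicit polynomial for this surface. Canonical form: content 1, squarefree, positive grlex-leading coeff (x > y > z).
deg p = 1.
Checking where it meets the axes: one y-axis crossing is at y = -2; it crosses the x-axis at the gridline x = 1.
Assembling these constraints gives the stated polynomial.

2*x - y + 2*z - 2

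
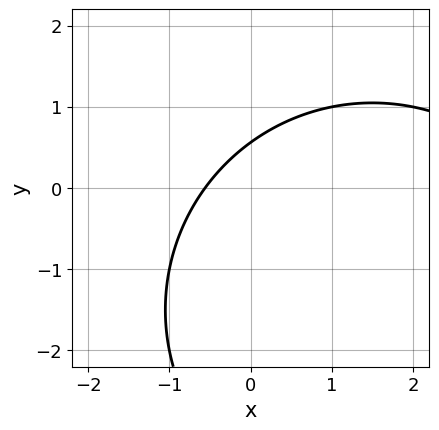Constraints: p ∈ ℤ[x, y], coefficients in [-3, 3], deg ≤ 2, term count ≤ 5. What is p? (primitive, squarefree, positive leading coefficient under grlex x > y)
x^2 + y^2 - 3*x + 3*y - 2

First, degree: the shape is more complex than any degree-1 curve, so deg p = 2.
Finally, putting this together gives p.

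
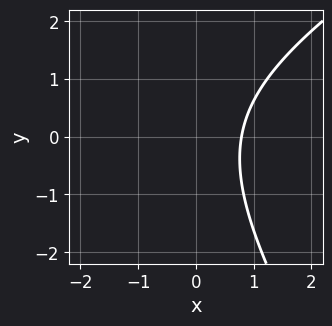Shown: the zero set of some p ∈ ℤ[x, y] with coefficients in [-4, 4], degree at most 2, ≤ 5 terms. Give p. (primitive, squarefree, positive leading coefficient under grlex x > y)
deg p = 2. The shape is more complex than any degree-1 curve.
Observable constraints: the curve avoids every integer y-axis point in the box.
Fitting integer coefficients to these (and the overall shape) gives p.

x^2 - x*y - y^2 + 3*x - 3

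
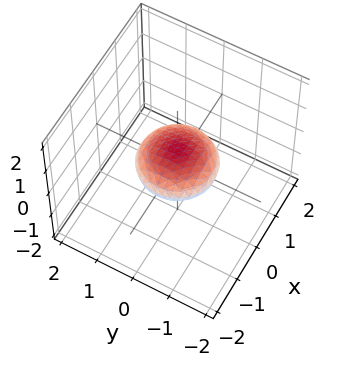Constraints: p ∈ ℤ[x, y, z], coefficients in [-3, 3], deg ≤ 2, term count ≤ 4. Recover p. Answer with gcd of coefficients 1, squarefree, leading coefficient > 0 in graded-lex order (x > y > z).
x^2 + y^2 + 3*z^2 - 1

deg p = 2. Bounded and convex; a quadric.
Symmetries: it's symmetric under z → −z, forcing even powers of z; the surface is invariant under rotation about z: p = q(x² + y², z).
From the axis intercepts and sections: among the integer gridlines, it crosses the x-axis at x ∈ {-1, 1}; the y-axis gridline crossings are at y ∈ {-1, 1}.
Together with the visible shape, these determine p as stated.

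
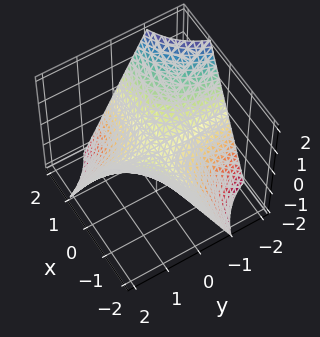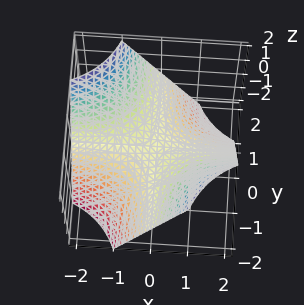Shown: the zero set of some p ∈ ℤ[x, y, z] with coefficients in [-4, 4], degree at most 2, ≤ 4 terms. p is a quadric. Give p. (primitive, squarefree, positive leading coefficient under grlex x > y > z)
(a) The degree is 2 — a saddle surface; a quadric.
(b) Reading off the gridlines: the visible x-axis segment lies entirely on the surface; it crosses the z-axis at the gridline z = 0.
(c) Fitting integer coefficients to these (and the overall shape) gives p. Check: (0, 2, 0) on the y-axis lies on the surface, and p(0, 2, 0) = 0. ✓

x*y + z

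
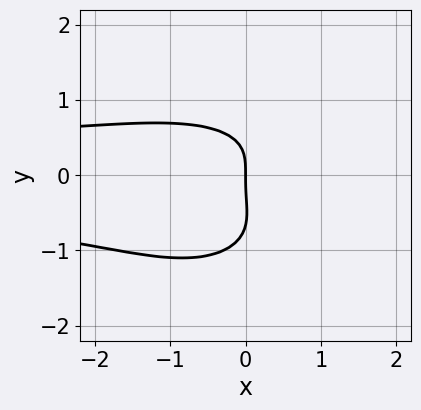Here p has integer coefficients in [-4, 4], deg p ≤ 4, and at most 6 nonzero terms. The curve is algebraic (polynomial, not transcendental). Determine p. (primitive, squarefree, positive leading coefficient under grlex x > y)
2*x^2*y^2 + 3*y^4 + 2*y^3 - x*y + 3*x

First, deg p = 4. The shape is more complex than any degree-3 curve.
Then, observable constraints: one x-axis crossing is at x = 0; one y-axis crossing is at y = 0.
Finally, these observations pin down the coefficients.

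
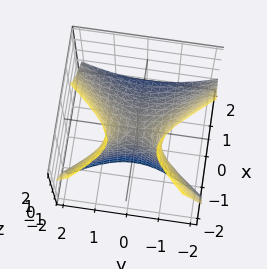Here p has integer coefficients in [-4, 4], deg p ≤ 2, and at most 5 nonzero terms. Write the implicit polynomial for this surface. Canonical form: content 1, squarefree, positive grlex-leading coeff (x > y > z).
3*x^2 + 3*x*z - 2*y^2 + 2*z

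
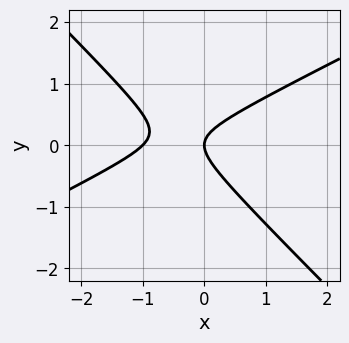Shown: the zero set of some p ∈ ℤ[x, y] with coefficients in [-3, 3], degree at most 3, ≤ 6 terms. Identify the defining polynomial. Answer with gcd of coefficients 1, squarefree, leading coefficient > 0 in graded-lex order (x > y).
x^2 - x*y - 2*y^2 + x

(a) The degree is 2 — no degree-1 curve has this shape.
(b) Checking where it meets the axes: among the integer gridlines, it crosses the x-axis at x ∈ {-1, 0}; one y-axis crossing is at y = 0.
(c) Putting this together gives p.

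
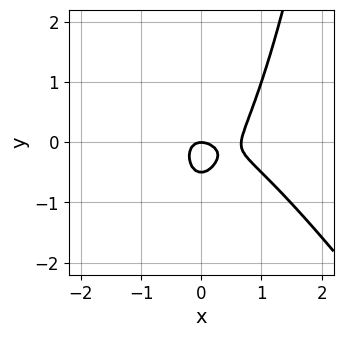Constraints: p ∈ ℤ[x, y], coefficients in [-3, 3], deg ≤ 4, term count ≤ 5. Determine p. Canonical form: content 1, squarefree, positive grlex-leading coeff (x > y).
3*x^3 + 2*x^2*y - 2*x^2 - 2*y^2 - y

(a) Degree: the shape is more complex than any degree-2 curve, so deg p = 3.
(b) Observable constraints: it crosses the y-axis at the gridline y = 0; it crosses the x-axis at the gridline x = 0.
(c) Putting this together gives p.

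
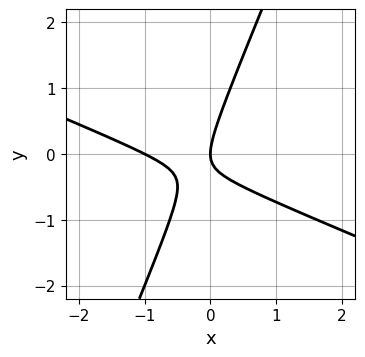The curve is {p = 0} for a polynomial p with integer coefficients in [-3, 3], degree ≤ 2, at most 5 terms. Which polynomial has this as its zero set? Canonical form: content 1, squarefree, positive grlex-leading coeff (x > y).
x^2 + 2*x*y - y^2 + x

(a) The degree is 2 — the shape is more complex than any degree-1 curve.
(b) From the axis intercepts and sections: it meets the y-axis at y = 0 (among the integer gridlines); the x-axis gridline crossings are at x ∈ {-1, 0}.
(c) The integer polynomial consistent with all of this is the stated p.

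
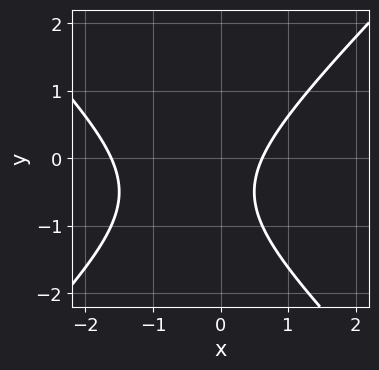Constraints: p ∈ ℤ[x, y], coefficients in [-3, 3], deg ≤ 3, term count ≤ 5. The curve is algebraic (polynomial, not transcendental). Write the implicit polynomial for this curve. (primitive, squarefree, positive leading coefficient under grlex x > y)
x^2 - y^2 + x - y - 1

1. deg p = 2. No degree-1 curve has this shape.
2. From the axis intercepts and sections: the curve avoids every integer y-axis point in the box.
3. Solving for integer coefficients yields p as stated.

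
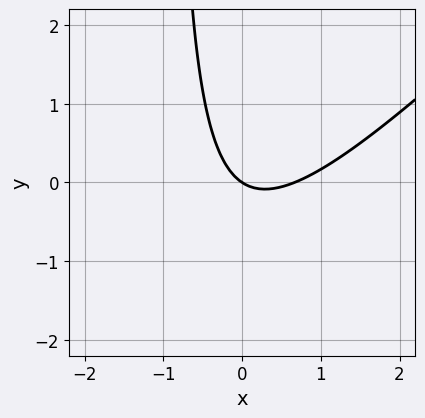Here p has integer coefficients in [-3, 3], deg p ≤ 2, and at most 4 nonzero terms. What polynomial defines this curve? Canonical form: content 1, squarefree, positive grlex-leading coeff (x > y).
3*x^2 - 3*x*y - 2*x - 3*y

deg p = 2.
From the visible intercepts: it crosses the x-axis at the gridline x = 0; it crosses the y-axis at the gridline y = 0.
Together with the visible shape, these determine p as stated.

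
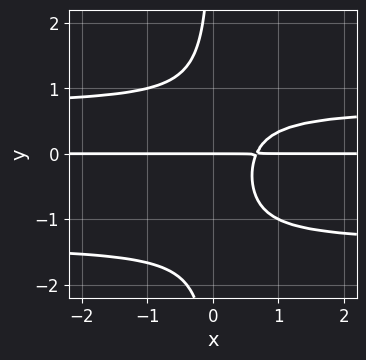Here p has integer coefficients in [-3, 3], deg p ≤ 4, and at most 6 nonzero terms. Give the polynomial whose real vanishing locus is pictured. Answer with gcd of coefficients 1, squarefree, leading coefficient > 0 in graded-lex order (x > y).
3*x*y^3 + 2*x*y^2 - 3*x*y + 2*y

(a) The degree is 4 — the shape is more complex than any degree-3 curve.
(b) Reading off the gridlines: it crosses the y-axis at the gridline y = 0; the visible x-axis segment lies entirely on the curve.
(c) Putting this together gives p.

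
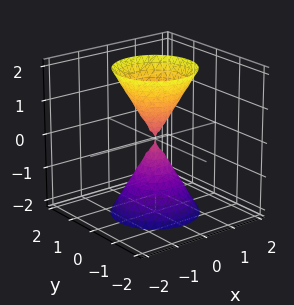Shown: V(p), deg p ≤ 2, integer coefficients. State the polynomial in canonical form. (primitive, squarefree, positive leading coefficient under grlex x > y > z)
(a) There are 2 components. They look like related sheets of one shape, so recover p as a whole.
(b) Degree: a double cone through the origin; a quadric, so deg p = 2.
(c) Symmetry: every cross-section ⟂ z is a circle, so x, y appear only via x² + y²; it's symmetric under z → −z, forcing even powers of z.
(d) From the axis intercepts and sections: it crosses the x-axis at the gridline x = 0; a circular section at z = 1 has radius between 0 and 1; it meets the z-axis at z = 0 (among the integer gridlines); one y-axis crossing is at y = 0.
(e) Putting this together gives p.

3*x^2 + 3*y^2 - z^2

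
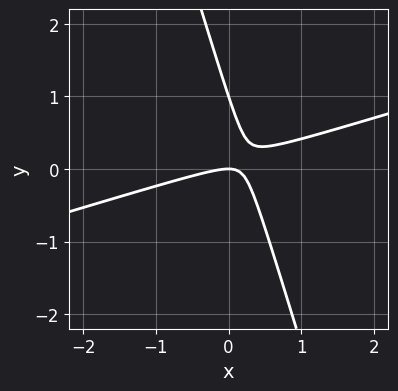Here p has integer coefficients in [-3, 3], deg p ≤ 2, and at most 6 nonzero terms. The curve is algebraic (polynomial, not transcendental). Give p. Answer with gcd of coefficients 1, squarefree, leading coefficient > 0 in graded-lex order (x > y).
1. deg p = 2. A generic line meets the curve in up to 2 points.
2. From the visible intercepts: among the integer gridlines, it crosses the y-axis at y ∈ {0, 1}; one x-axis crossing is at x = 0.
3. Assembling these constraints gives the stated polynomial.

x^2 - 3*x*y - y^2 + y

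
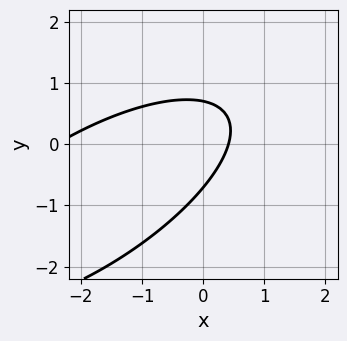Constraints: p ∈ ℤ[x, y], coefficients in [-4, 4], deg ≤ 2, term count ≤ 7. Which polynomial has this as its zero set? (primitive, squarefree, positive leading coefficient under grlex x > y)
x^2 - 2*x*y + 2*y^2 + 2*x - 1

First, degree: no degree-1 curve has this shape, so deg p = 2.
Finally, putting this together gives p.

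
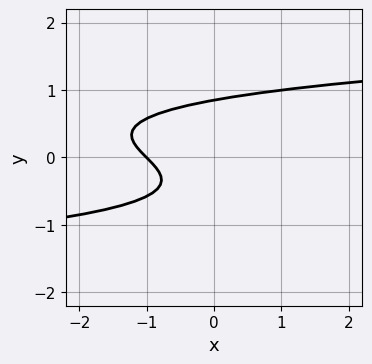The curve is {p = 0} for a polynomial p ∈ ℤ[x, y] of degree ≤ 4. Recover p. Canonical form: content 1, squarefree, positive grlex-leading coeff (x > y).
(a) Degree: the shape is more complex than any degree-2 curve, so deg p = 3.
(b) Observable constraints: it crosses the x-axis at the gridline x = -1.
(c) These observations pin down the coefficients.

3*y^3 - x - y - 1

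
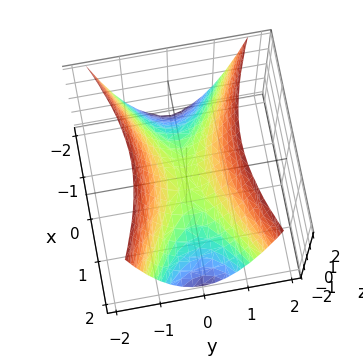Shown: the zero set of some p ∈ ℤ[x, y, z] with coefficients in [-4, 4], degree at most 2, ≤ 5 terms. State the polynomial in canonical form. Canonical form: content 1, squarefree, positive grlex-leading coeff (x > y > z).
x^2 - 3*y^2 + 2*z

(a) Degree: a hyperbolic paraboloid; a quadric, so deg p = 2.
(b) Symmetries: the x ↦ −x reflection is a symmetry, so x appears only in even powers; mirror symmetry y ↦ −y ⇒ only even powers of y.
(c) Checking where it meets the axes: one z-axis crossing is at z = 0; it meets the x-axis at x = 0 (among the integer gridlines); one y-axis crossing is at y = 0.
(d) Fitting integer coefficients to these (and the overall shape) gives p.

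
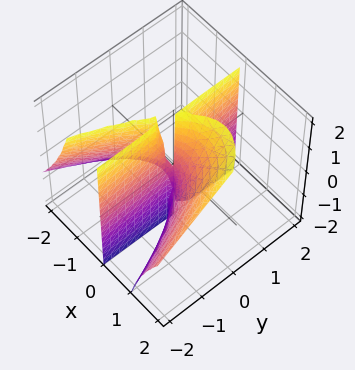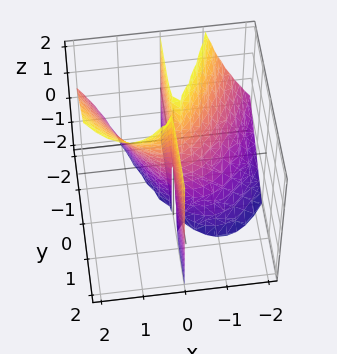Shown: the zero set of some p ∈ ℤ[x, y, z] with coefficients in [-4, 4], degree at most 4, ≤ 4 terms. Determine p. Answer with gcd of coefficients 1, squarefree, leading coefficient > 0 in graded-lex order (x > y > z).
2*x^3 - 2*x^2*z + 3*x*y

1. The degree is 3 — the shape is more complex than any degree-2 surface.
2. From the axis intercepts and sections: the visible z-axis segment lies entirely on the surface; the visible y-axis segment lies entirely on the surface; it crosses the x-axis at the gridline x = 0.
3. Together with the visible shape, these determine p as stated.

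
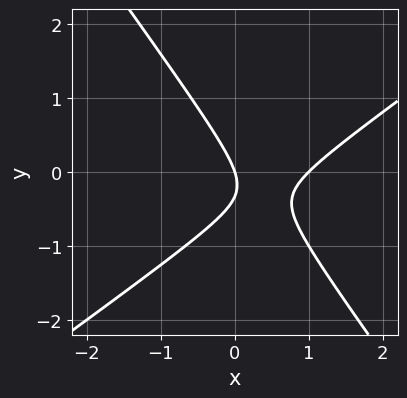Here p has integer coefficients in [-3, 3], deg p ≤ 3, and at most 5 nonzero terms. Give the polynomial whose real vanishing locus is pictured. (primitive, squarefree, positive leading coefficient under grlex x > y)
(a) Degree: no degree-1 curve has this shape, so deg p = 2.
(b) Checking where it meets the axes: it meets the y-axis at y = 0 (among the integer gridlines); the x-axis gridline crossings are at x ∈ {0, 1}.
(c) These observations pin down the coefficients.

3*x^2 - 2*x*y - 3*y^2 - 3*x - y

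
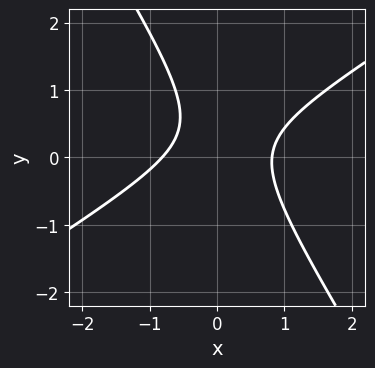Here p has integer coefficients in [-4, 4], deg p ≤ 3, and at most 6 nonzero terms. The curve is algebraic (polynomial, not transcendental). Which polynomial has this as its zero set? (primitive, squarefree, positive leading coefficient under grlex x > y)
1. deg p = 2. No degree-1 curve has this shape.
2. Checking where it meets the axes: it misses every integer gridline on the y-axis.
3. Together with the visible shape, these determine p as stated.

3*x^2 - 3*x*y - 3*y^2 + 2*y - 2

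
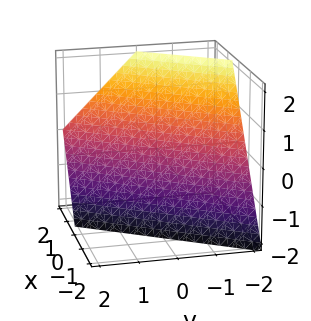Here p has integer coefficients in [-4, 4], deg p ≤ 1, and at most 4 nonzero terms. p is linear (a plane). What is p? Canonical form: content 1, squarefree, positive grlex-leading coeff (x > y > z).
3*x - 2*y - 2*z - 2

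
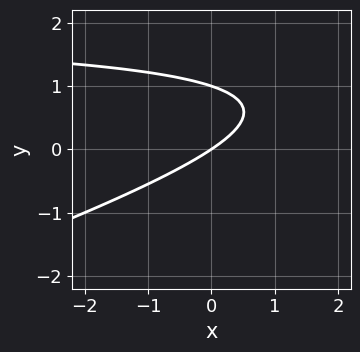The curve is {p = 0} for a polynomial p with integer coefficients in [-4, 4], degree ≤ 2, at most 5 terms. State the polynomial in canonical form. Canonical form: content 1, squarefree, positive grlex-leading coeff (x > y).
x*y - 3*y^2 - 2*x + 3*y

First, degree: a generic line meets the curve in up to 2 points, so deg p = 2.
Next, observable constraints: it crosses the x-axis at the gridline x = 0; the y-axis gridline crossings are at y ∈ {0, 1}.
Finally, fitting integer coefficients to these (and the overall shape) gives p.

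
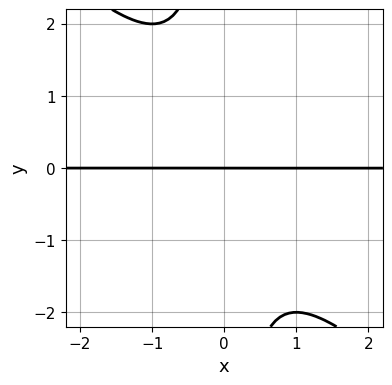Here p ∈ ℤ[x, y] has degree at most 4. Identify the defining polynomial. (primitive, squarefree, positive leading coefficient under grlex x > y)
x^2*y + x*y^2 + y

First, deg p = 3.
Next, observable constraints: every point of the x-axis in the box is on the curve; it crosses the y-axis at the gridline y = 0.
Finally, together with the visible shape, these determine p as stated.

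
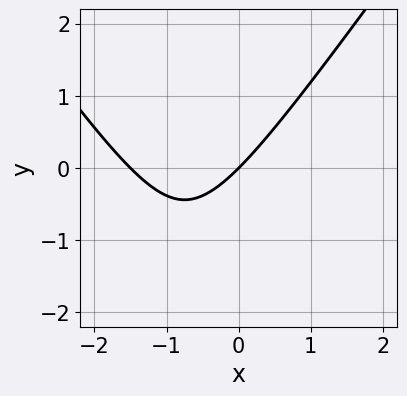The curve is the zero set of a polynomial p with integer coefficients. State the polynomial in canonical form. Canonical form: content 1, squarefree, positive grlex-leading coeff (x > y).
2*x^2 - y^2 + 3*x - 3*y

1. deg p = 2. The shape is more complex than any degree-1 curve.
2. From the axis intercepts and sections: one x-axis crossing is at x = 0; it crosses the y-axis at the gridline y = 0.
3. These observations pin down the coefficients.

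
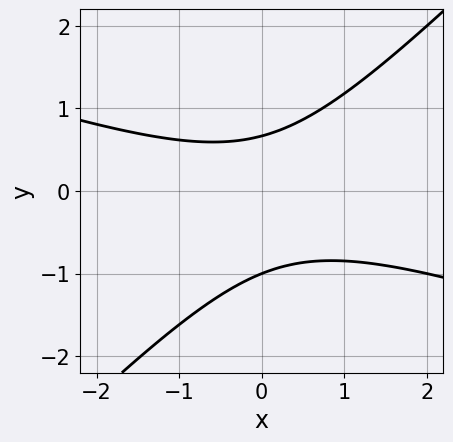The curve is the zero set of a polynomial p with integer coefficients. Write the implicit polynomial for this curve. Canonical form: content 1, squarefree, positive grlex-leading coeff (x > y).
x^2 + 2*x*y - 3*y^2 - y + 2

(a) Degree: no degree-1 curve has this shape, so deg p = 2.
(b) Observable constraints: the curve avoids every integer x-axis point in the box; one y-axis crossing is at y = -1.
(c) Solving for integer coefficients yields p as stated.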